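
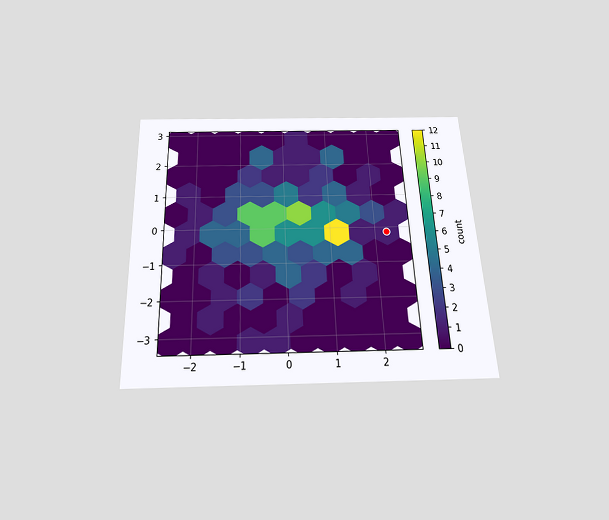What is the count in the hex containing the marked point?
1

The chart is tilted about 2° counter-clockwise and viewed slightly from below. The marked hex reads 1 on the colorbar.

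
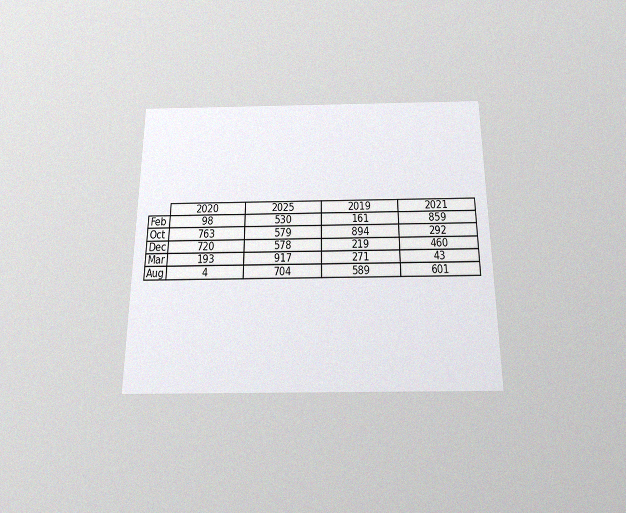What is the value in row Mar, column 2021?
The chart is viewed slightly from below, with some photo noise. The (Mar, 2021) cell reads 43.

43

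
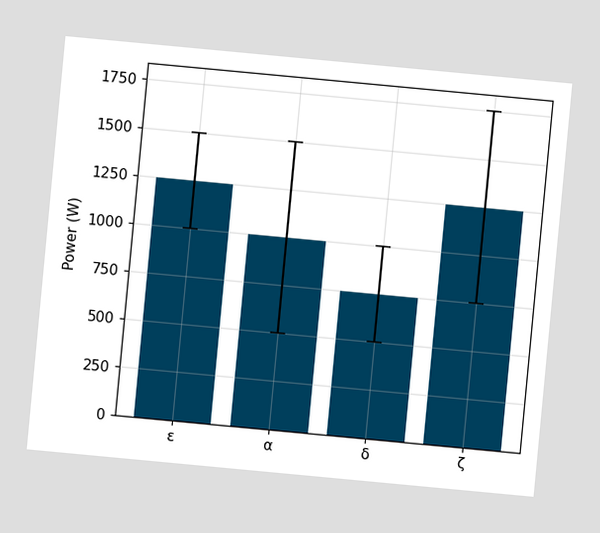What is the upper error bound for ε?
1500W

The chart is tilted about 5° clockwise. The ε bar's upper whisker reaches 1500W.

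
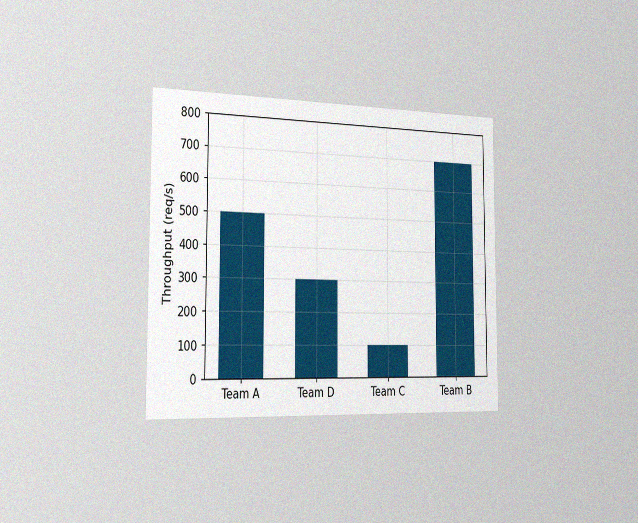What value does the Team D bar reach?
The chart is viewed slightly from the left, with some photo noise. Reading along the chart's y-axis, the Team D bar reaches 300req/s.

300req/s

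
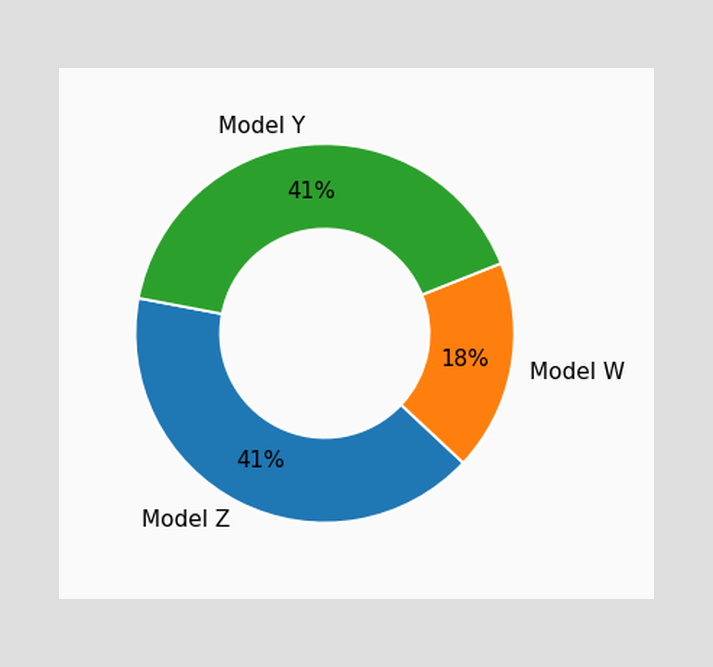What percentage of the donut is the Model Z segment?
The Model Z segment takes up 41% of the ring.

41%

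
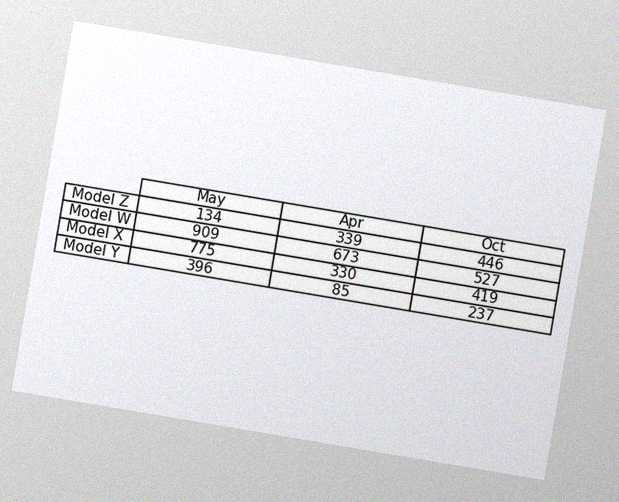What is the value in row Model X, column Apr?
The chart is tilted about 10° clockwise, with some photo noise. The (Model X, Apr) cell reads 330.

330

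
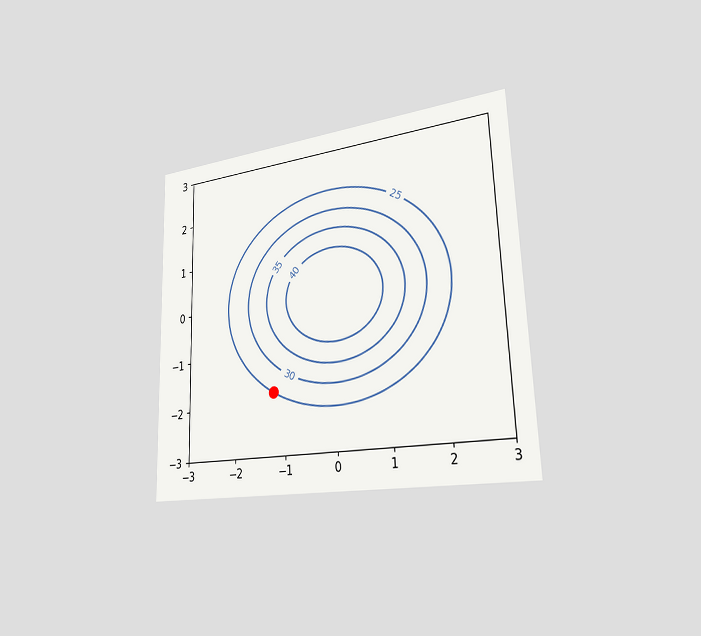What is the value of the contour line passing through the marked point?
The chart is viewed slightly from the right. The marked point sits on the contour labelled 25.

25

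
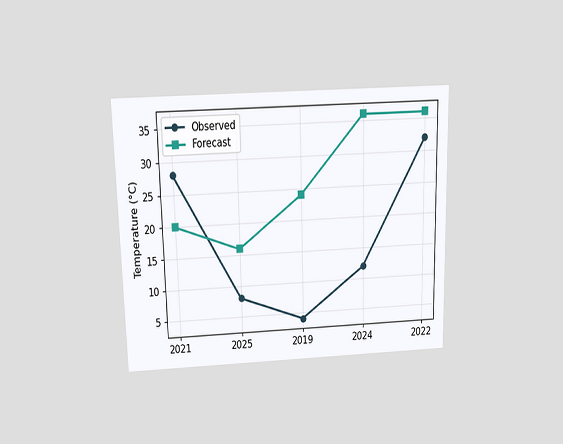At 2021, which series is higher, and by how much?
The chart is viewed slightly from above. At 2021, Observed sits above the other line by 8°C.

Observed, by 8°C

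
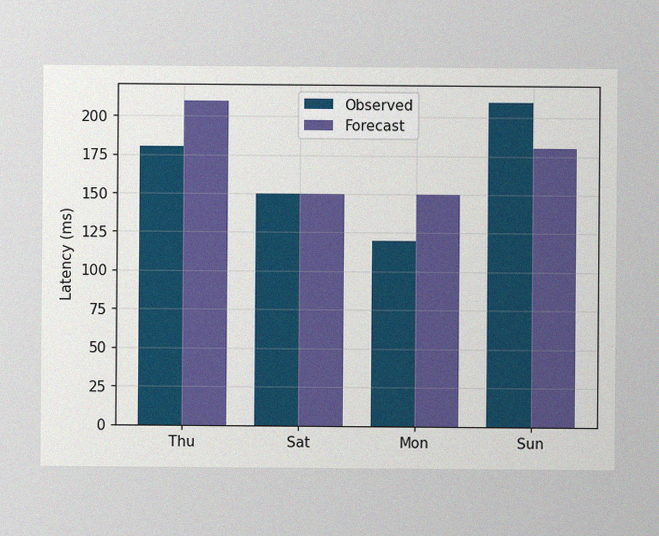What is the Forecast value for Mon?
The image has some photo noise and uneven lighting. The Forecast bar at Mon reaches 150ms on the y-axis.

150ms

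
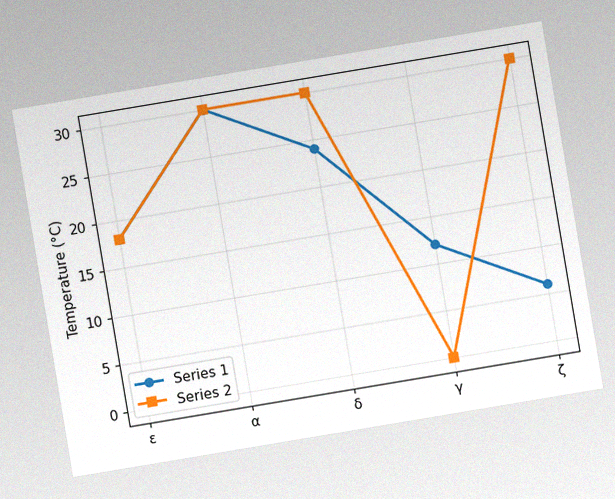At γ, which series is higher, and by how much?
The chart is tilted about 10° counter-clockwise, with some photo noise. At γ, Series 1 sits above the other line by 12°C.

Series 1, by 12°C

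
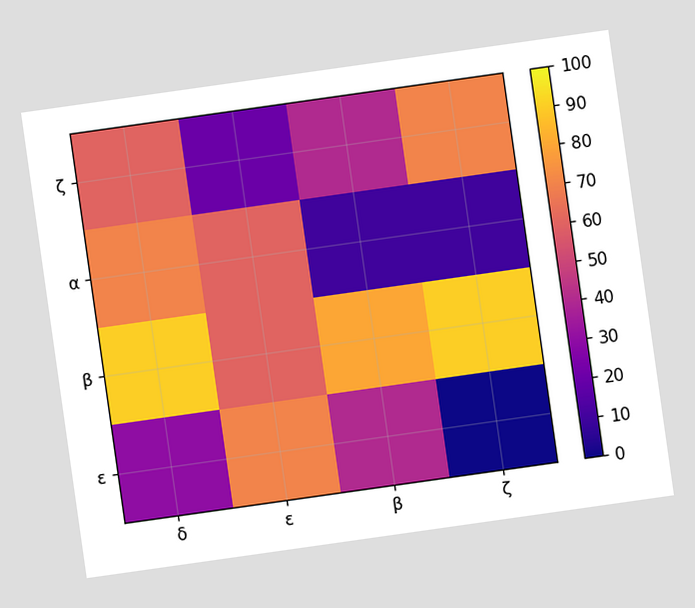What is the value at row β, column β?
80

The chart is tilted about 8° counter-clockwise. Matching cell (β, β) against the colorbar gives 80.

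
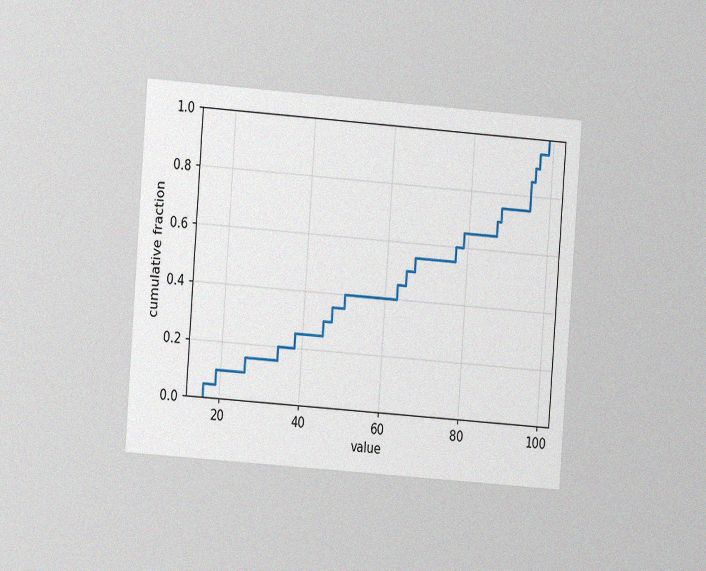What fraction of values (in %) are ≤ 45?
The chart is tilted about 4° clockwise and viewed at a slight angle, with some photo noise. At x=45 the ECDF step is at 30%.

30%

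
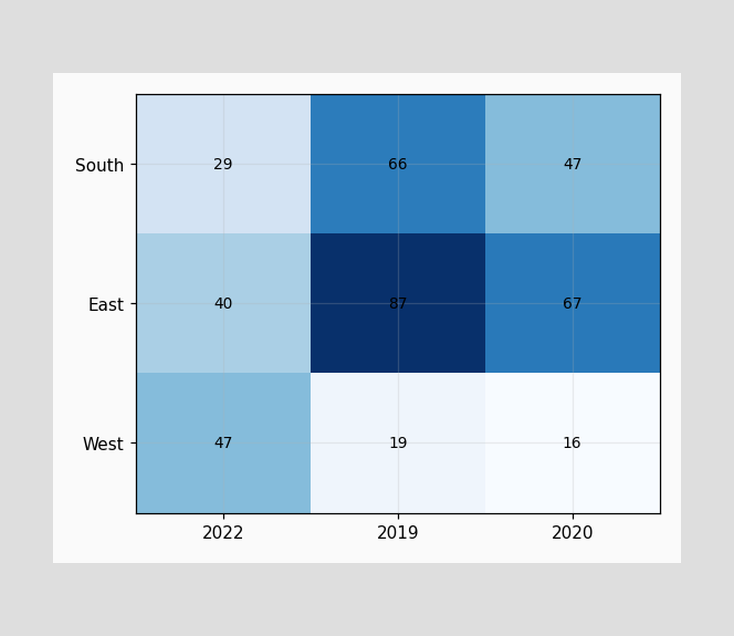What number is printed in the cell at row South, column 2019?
66

The (South, 2019) cell reads 66.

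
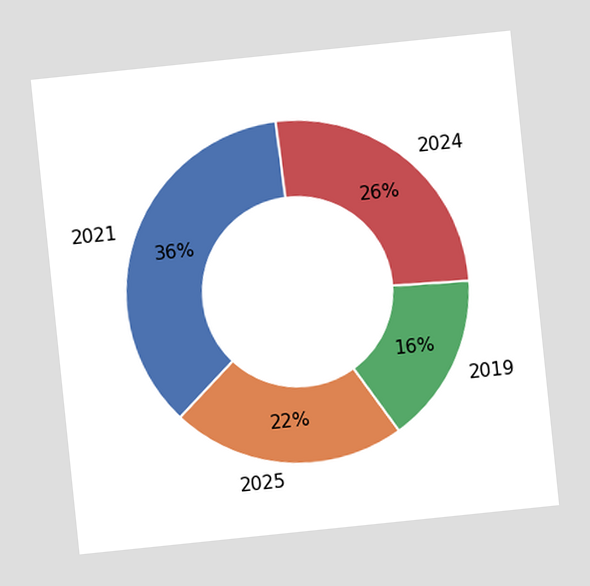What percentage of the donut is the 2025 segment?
22%

The chart is tilted about 6° counter-clockwise. The 2025 segment takes up 22% of the ring.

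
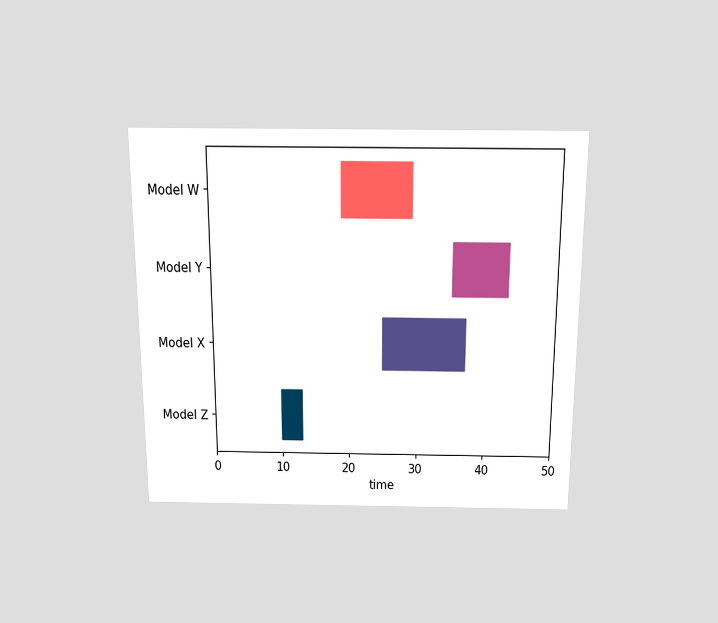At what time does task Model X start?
The chart is viewed slightly from above. The Model X bar begins at t=25.

25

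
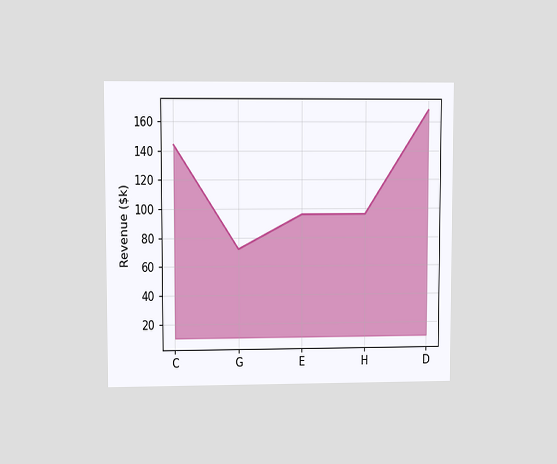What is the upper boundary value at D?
$168k

The chart is viewed at a slight angle. At D the upper boundary is at $168k.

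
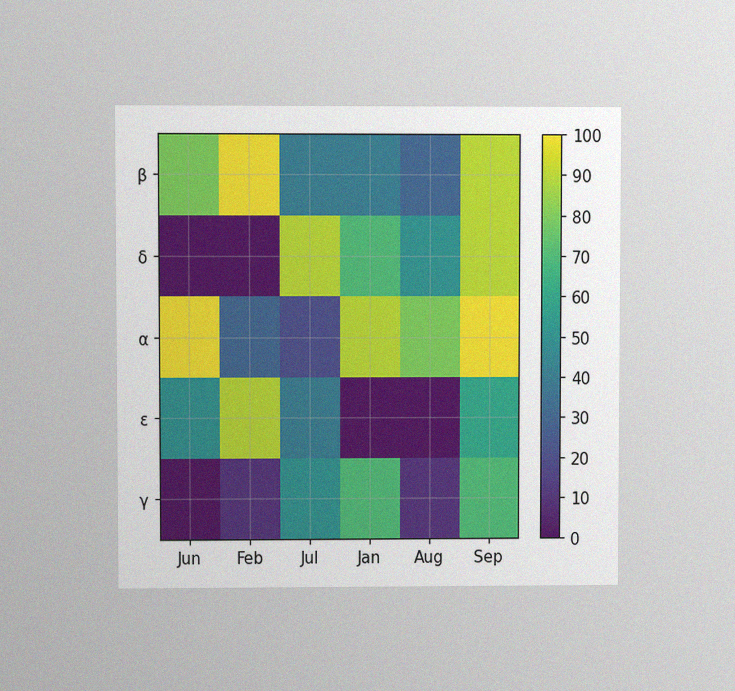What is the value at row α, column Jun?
The chart is viewed at a slight angle, with some photo noise. Matching cell (α, Jun) against the colorbar gives 100.

100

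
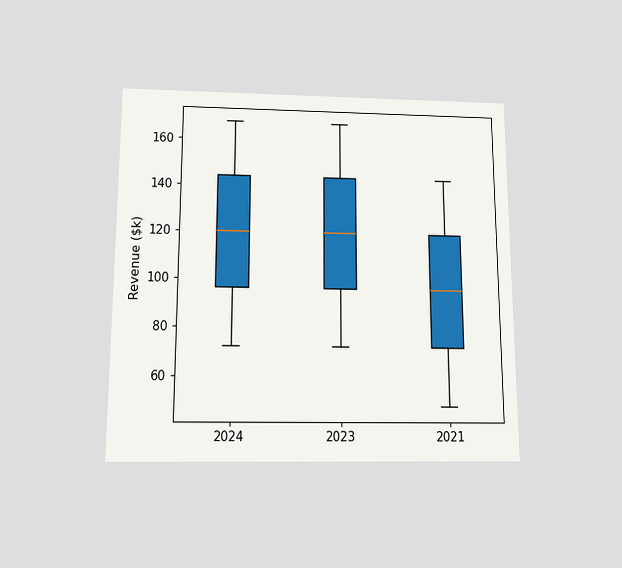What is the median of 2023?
$120k

The chart is viewed slightly from below. The median line in the 2023 box sits at $120k.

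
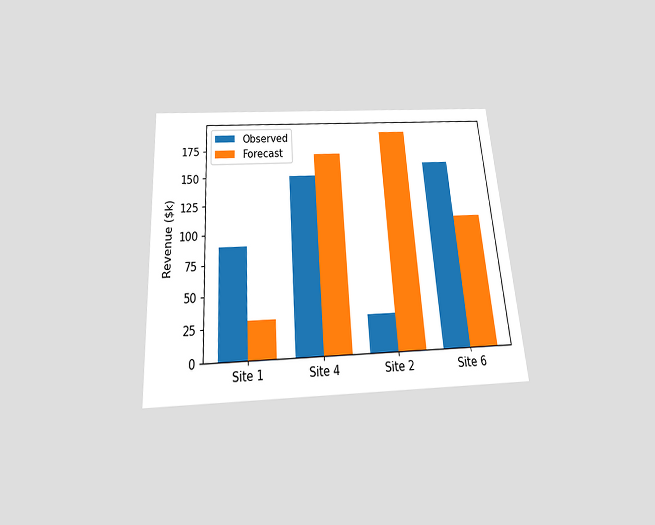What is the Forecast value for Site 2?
The chart is tilted about 4° counter-clockwise and viewed slightly from below. The Forecast bar at Site 2 reaches $190k on the y-axis.

$190k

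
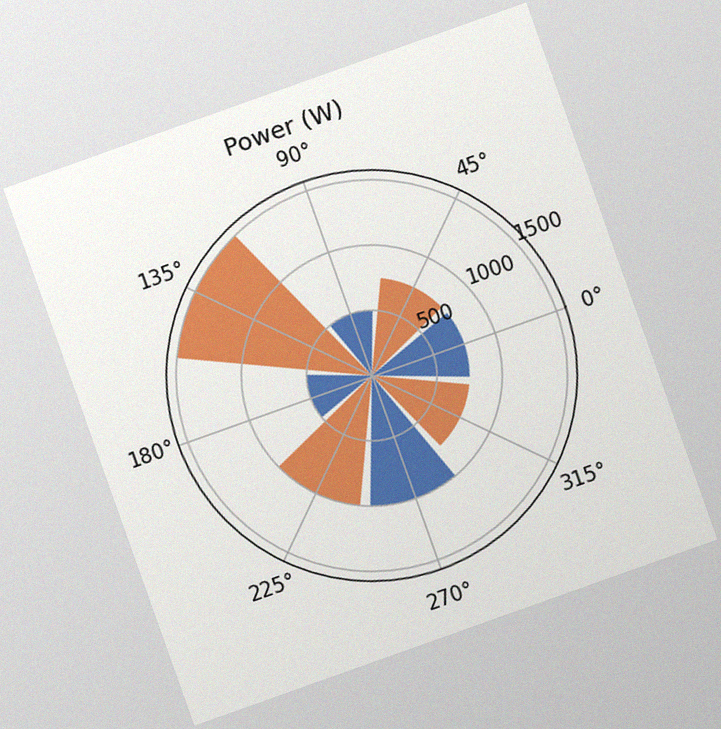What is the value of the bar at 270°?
The chart is tilted about 20° counter-clockwise, with some photo noise. The bar at 270° reaches 1000W on the radial axis.

1000W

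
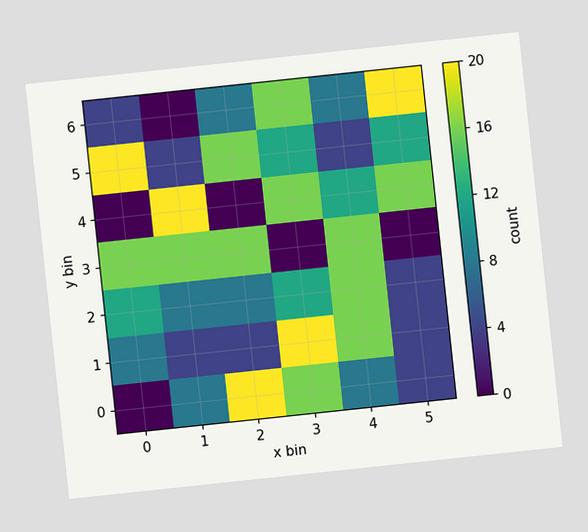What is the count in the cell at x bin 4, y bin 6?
The chart is tilted about 6° counter-clockwise. Matching the cell (4, 6) against the colorbar gives 8.

8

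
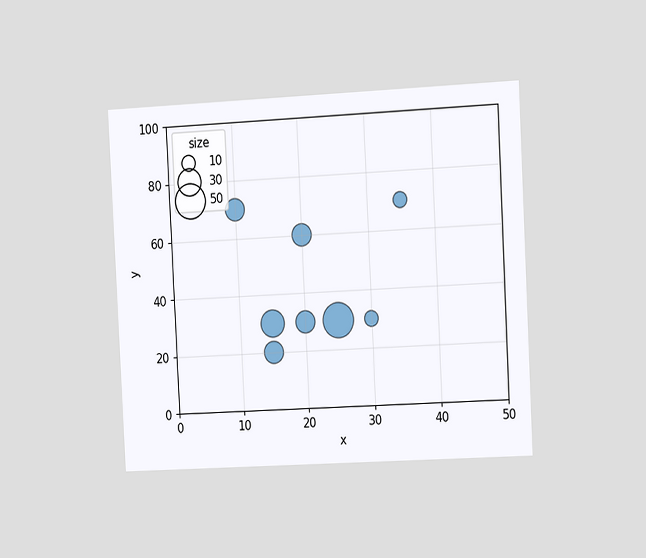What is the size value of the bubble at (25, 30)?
50

The chart is tilted about 3° counter-clockwise and viewed slightly from the right. Matching the bubble at (25, 30) against the size legend gives 50.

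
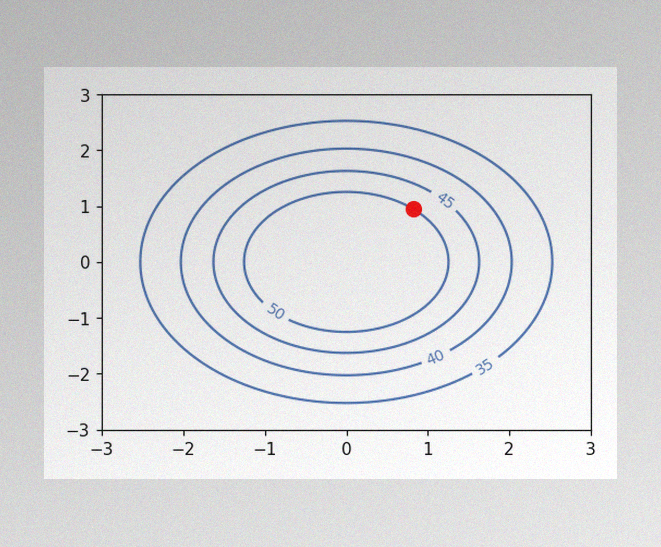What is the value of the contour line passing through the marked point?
The image has some photo noise and uneven lighting. The marked point sits on the contour labelled 50.

50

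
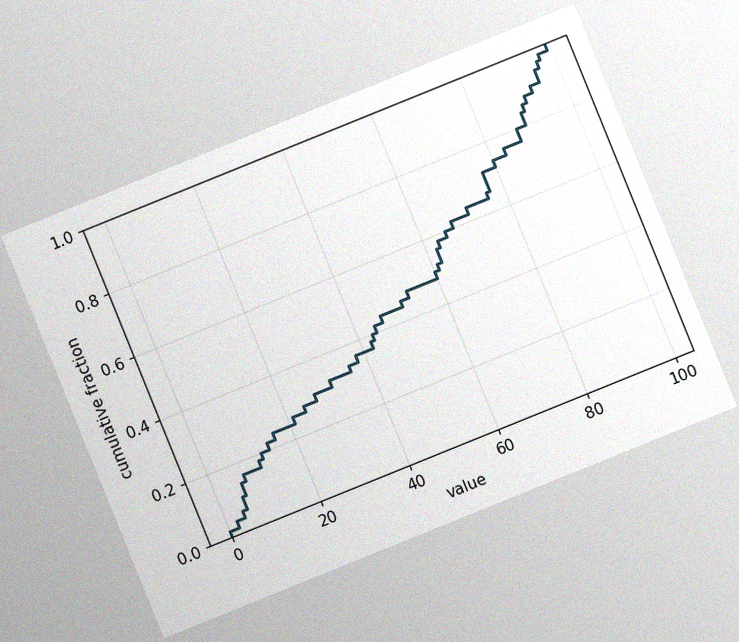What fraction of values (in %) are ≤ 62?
The chart is tilted about 22° counter-clockwise, with some photo noise. At x=62 the ECDF step is at 56%.

56%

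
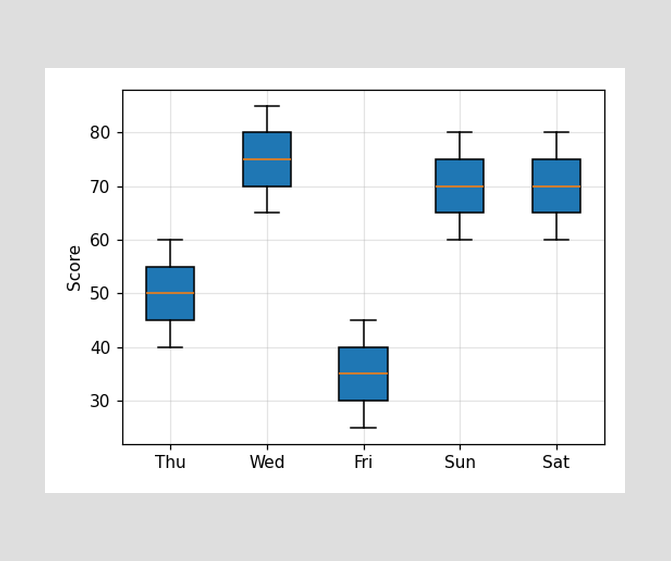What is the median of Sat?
70

The median line in the Sat box sits at 70.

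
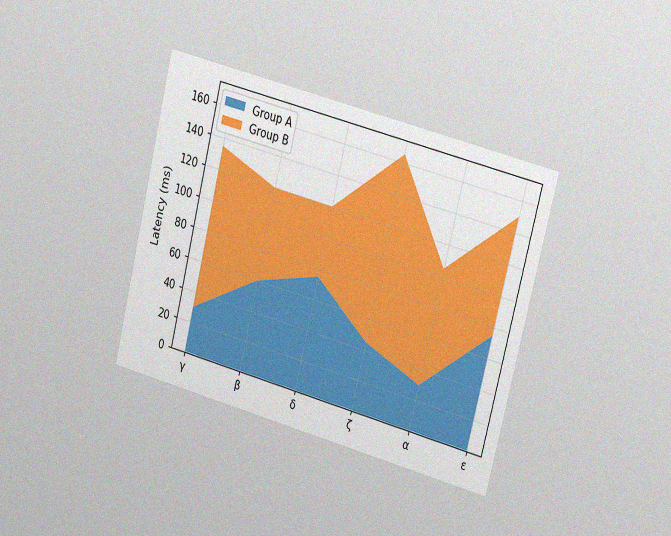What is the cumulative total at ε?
150ms

The chart is tilted about 14° clockwise and viewed slightly from the right, with some photo noise. The stacked total at ε reaches 150ms.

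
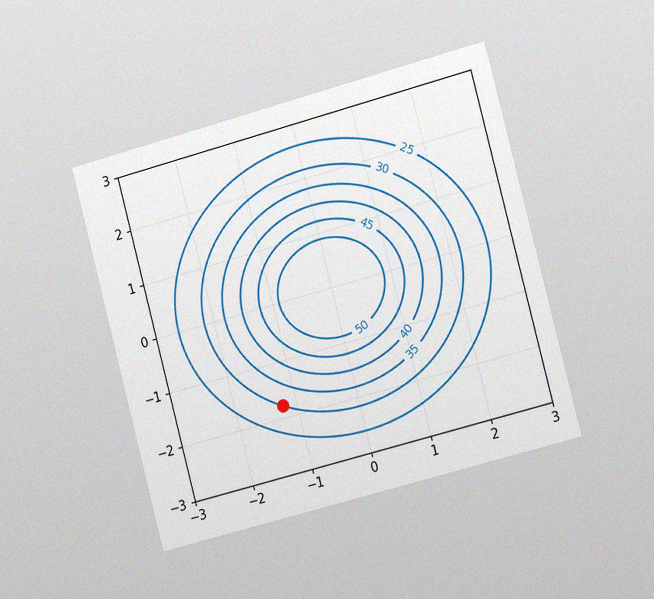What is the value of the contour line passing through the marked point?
The chart is tilted about 15° counter-clockwise and viewed slightly from the right, with some photo noise. The marked point sits on the contour labelled 30.

30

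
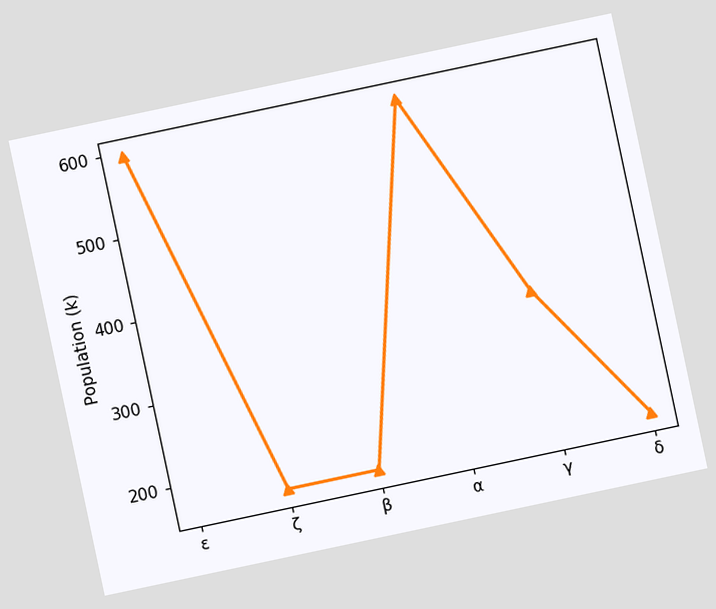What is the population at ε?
595k

The chart is tilted about 12° counter-clockwise. At ε, the line is at 595k.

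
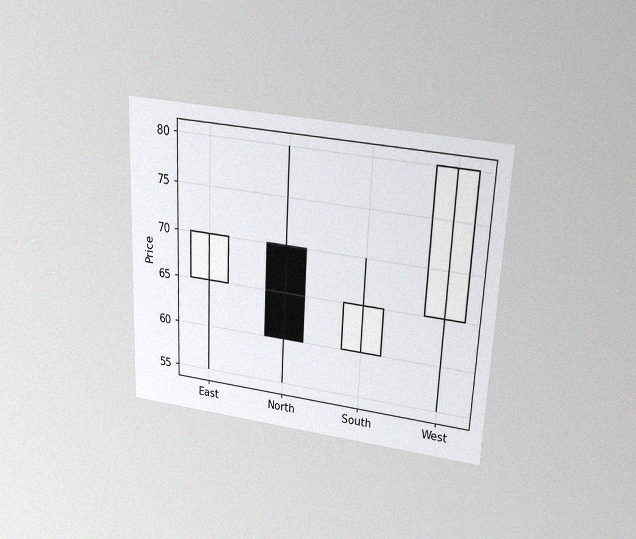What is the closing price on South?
65

The chart is tilted about 3° clockwise and viewed slightly from above, with some photo noise. The South candle closes at 65.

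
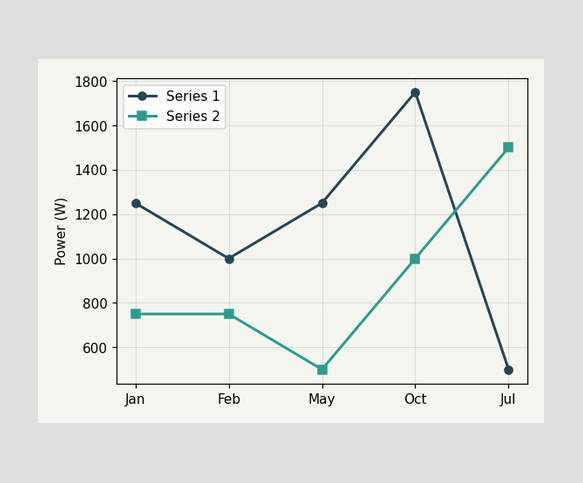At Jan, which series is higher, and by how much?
Series 1, by 500W

At Jan, Series 1 sits above the other line by 500W.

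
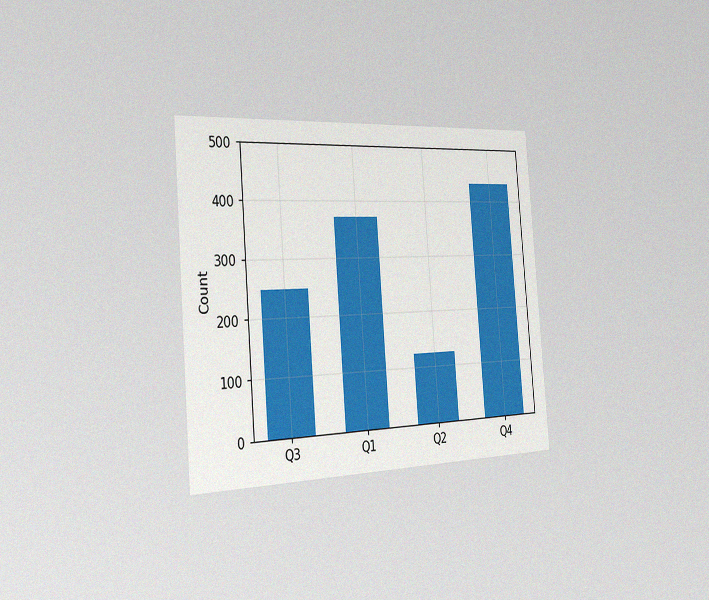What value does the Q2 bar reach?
The chart is tilted about 5° counter-clockwise and viewed slightly from the left, with some photo noise. Reading along the chart's y-axis, the Q2 bar reaches 124.

124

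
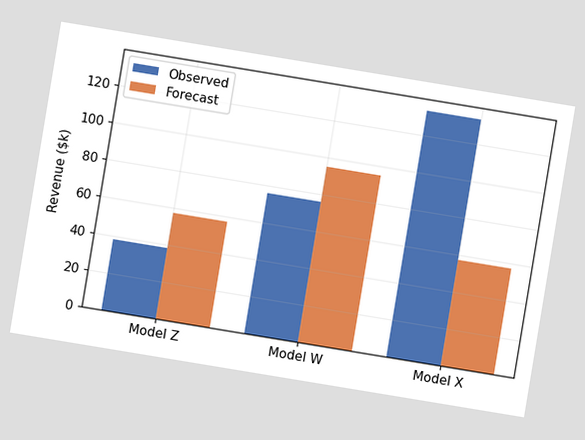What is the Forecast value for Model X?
$57k

The chart is tilted about 9° clockwise. The Forecast bar at Model X reaches $57k on the y-axis.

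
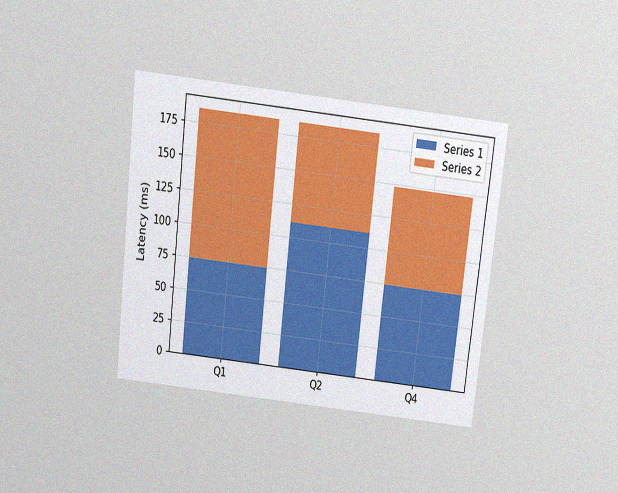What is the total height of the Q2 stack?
185ms

The chart is tilted about 6° clockwise and viewed slightly from above, with some photo noise. The Q2 stack's top reaches 185ms on the y-axis.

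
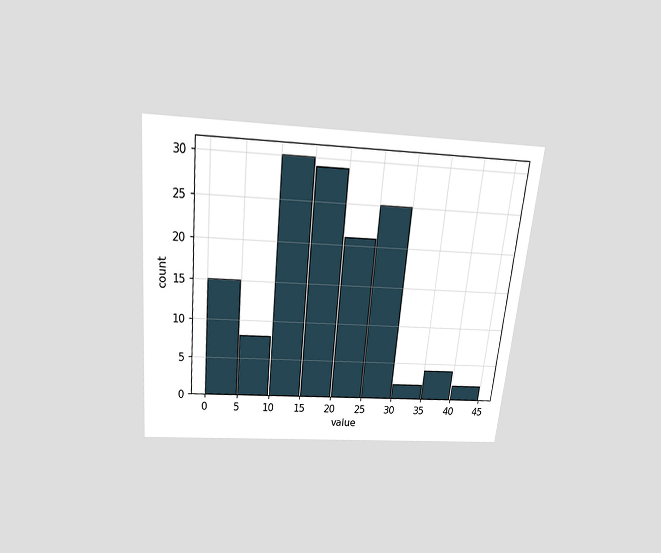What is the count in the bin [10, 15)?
The chart is tilted about 5° clockwise and viewed slightly from above. The [10, 15) bin has height 30.

30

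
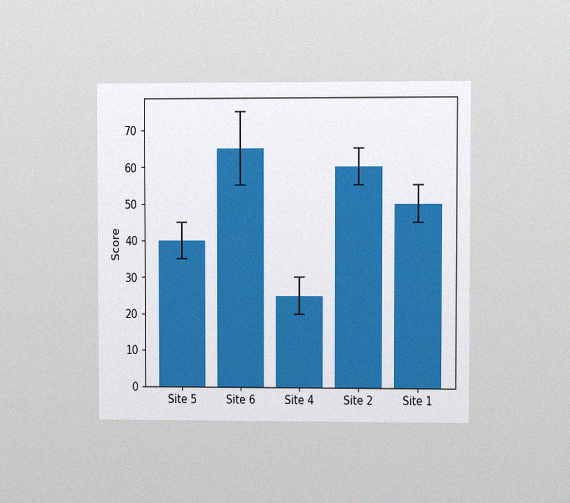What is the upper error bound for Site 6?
The chart is viewed at a slight angle, with some photo noise. The Site 6 bar's upper whisker reaches 75.

75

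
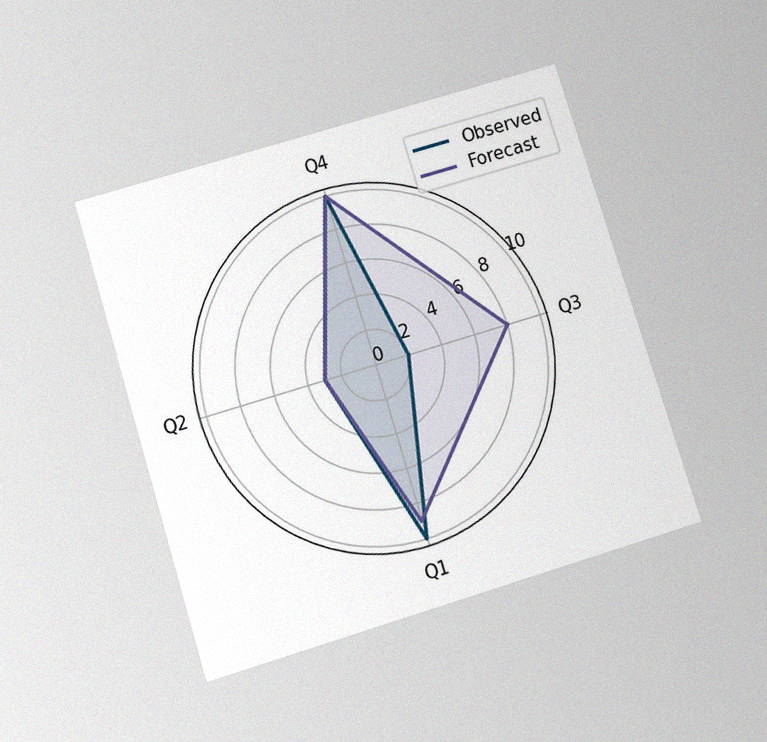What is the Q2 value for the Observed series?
The chart is tilted about 17° counter-clockwise and viewed slightly from below, with some photo noise. On the Q2 axis, Observed reaches 3.

3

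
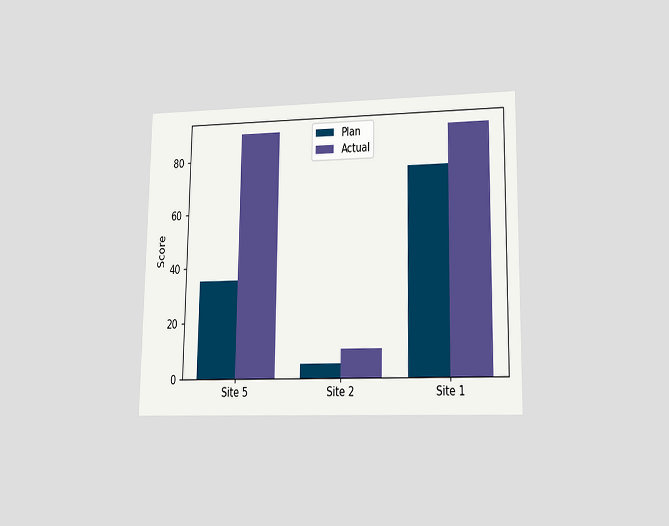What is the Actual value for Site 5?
The chart is viewed at a slight angle. The Actual bar at Site 5 reaches 90 on the y-axis.

90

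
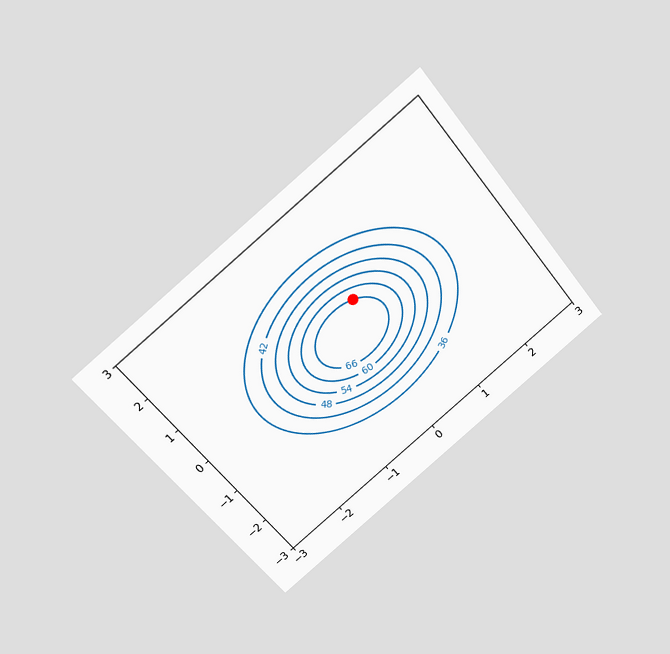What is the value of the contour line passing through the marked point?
The chart is tilted about 40° counter-clockwise and viewed slightly from above. The marked point sits on the contour labelled 66.

66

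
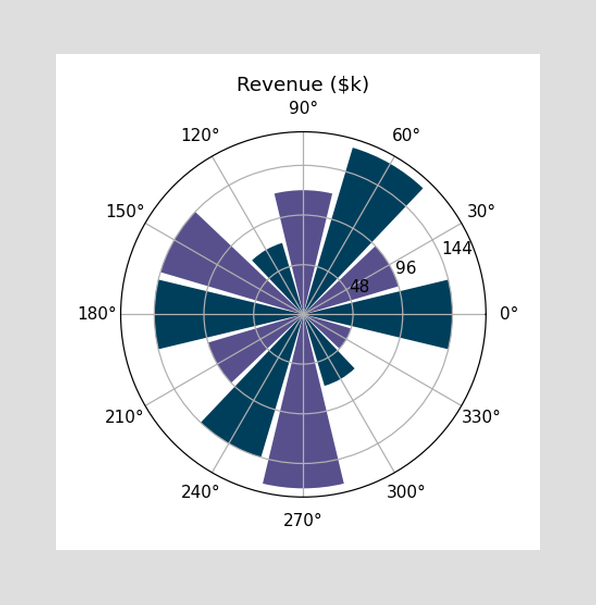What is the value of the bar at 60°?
$168k

The bar at 60° reaches $168k on the radial axis.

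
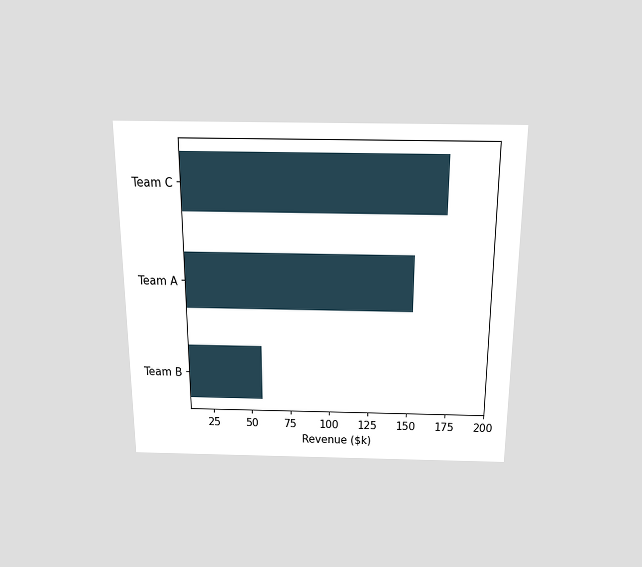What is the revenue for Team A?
$152k

The chart is viewed slightly from above. Reading along the chart's x-axis, the Team A bar reaches $152k.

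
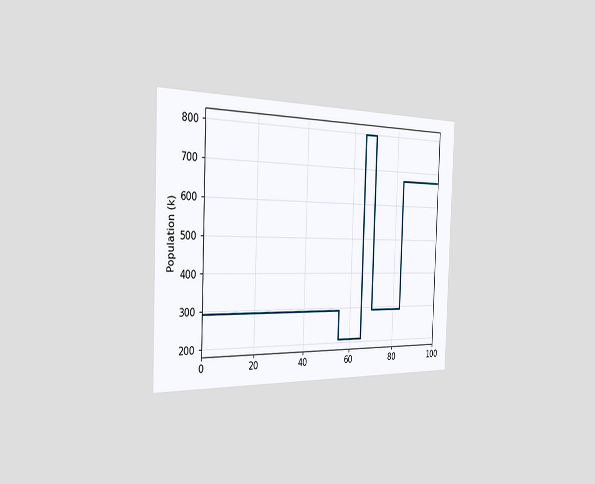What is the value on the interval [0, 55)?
The chart is tilted about 2° clockwise and viewed slightly from the left. On [0, 55) the step sits at 294k.

294k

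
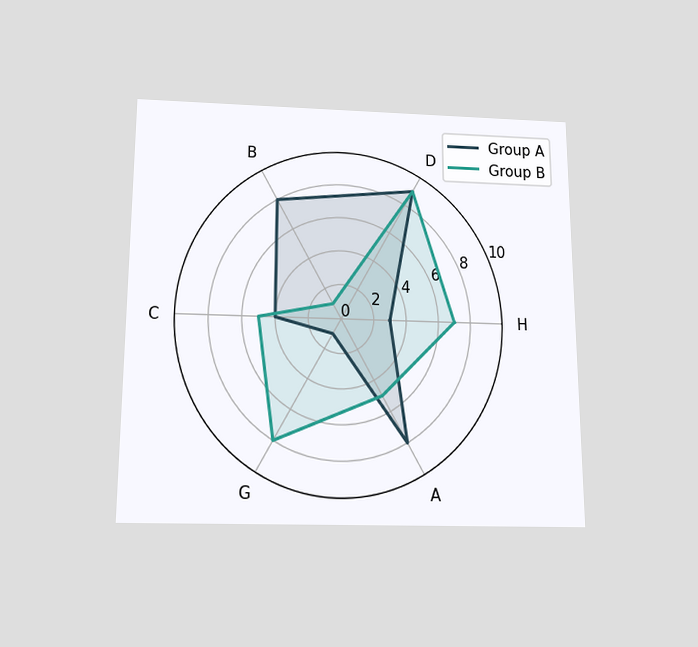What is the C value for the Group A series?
The chart is viewed slightly from below. On the C axis, Group A reaches 4.

4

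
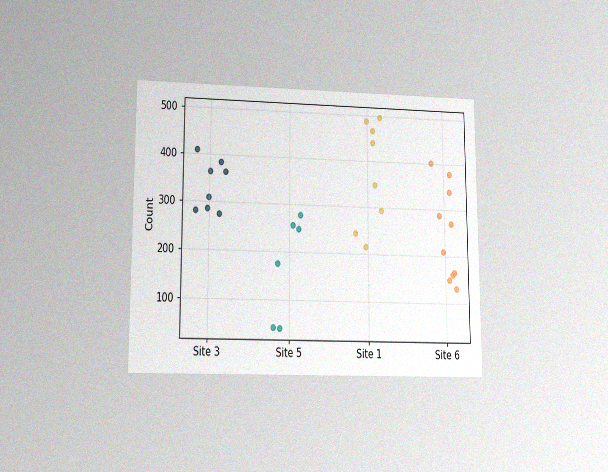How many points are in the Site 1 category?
8

The chart is viewed at a slight angle, with some photo noise. Counting the markers in the Site 1 column gives 8.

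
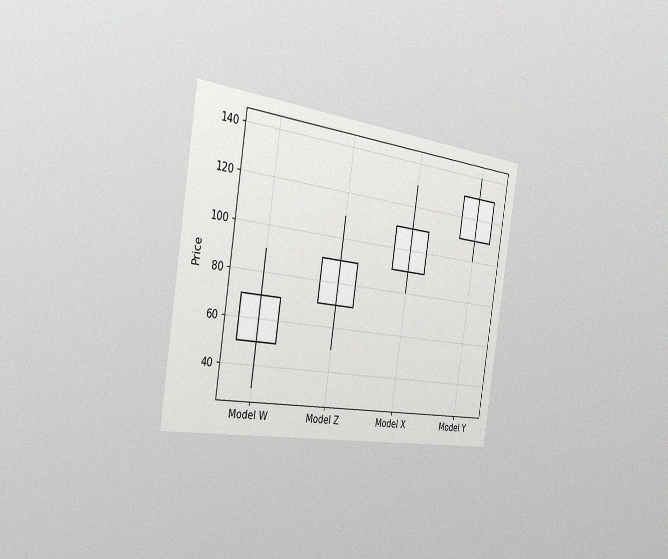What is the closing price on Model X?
110

The chart is tilted about 9° clockwise and viewed slightly from the left, with some photo noise. The Model X candle closes at 110.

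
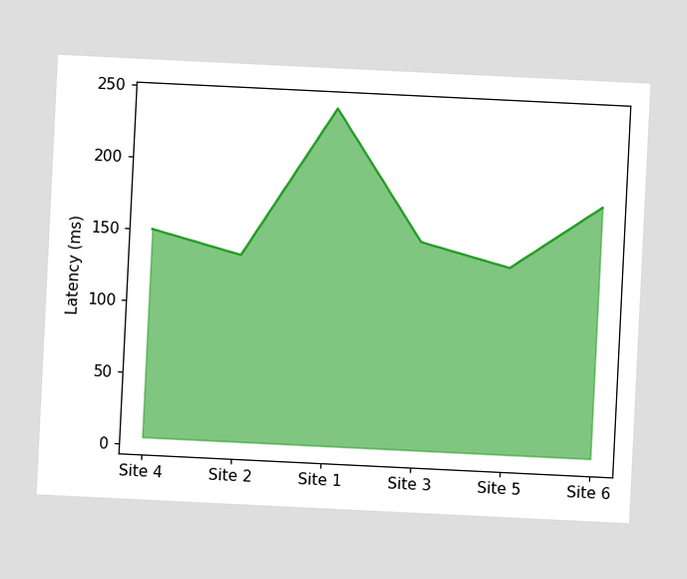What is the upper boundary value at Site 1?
240ms

The chart is tilted about 3° clockwise. At Site 1 the upper boundary is at 240ms.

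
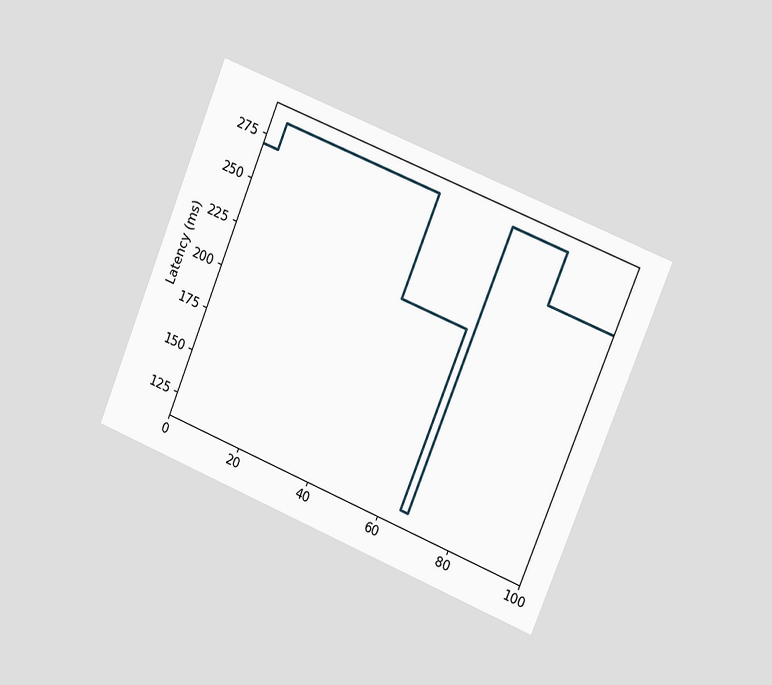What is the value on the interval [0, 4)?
The chart is tilted about 22° clockwise and viewed slightly from the right. On [0, 4) the step sits at 270ms.

270ms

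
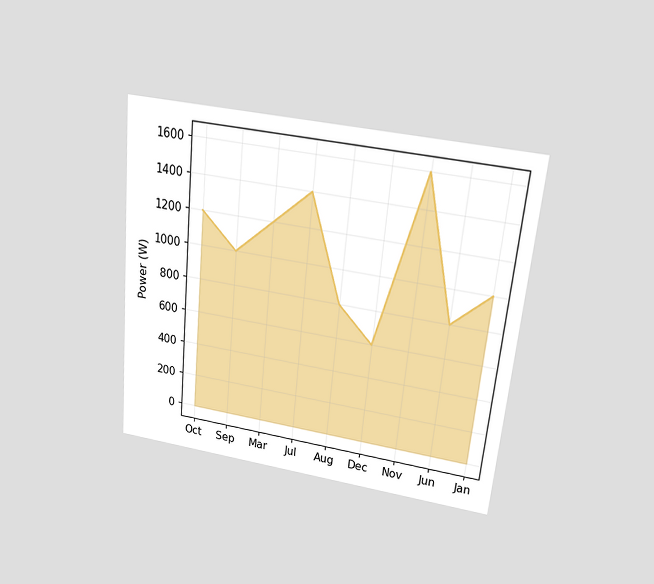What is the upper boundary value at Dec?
600W

The chart is tilted about 6° clockwise and viewed slightly from above. At Dec the upper boundary is at 600W.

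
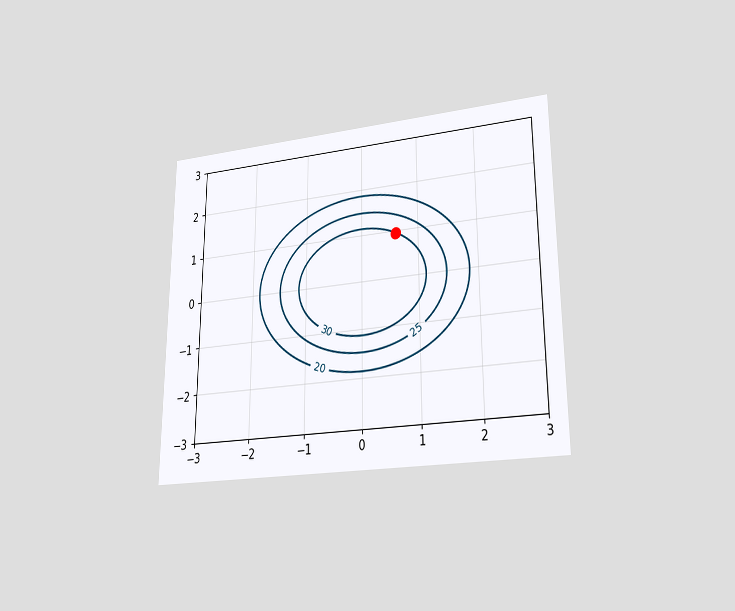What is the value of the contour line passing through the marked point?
The chart is viewed at a slight angle. The marked point sits on the contour labelled 30.

30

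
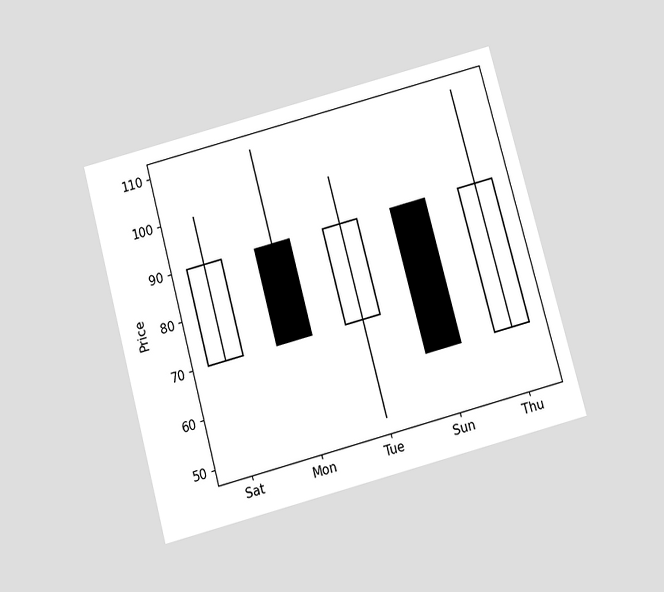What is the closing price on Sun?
The chart is tilted about 15° counter-clockwise and viewed slightly from below. The Sun candle closes at 60.

60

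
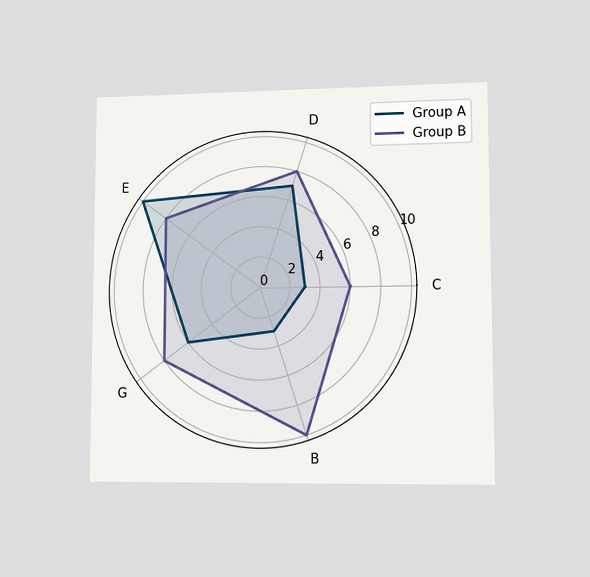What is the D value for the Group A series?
The chart is viewed at a slight angle. On the D axis, Group A reaches 7.

7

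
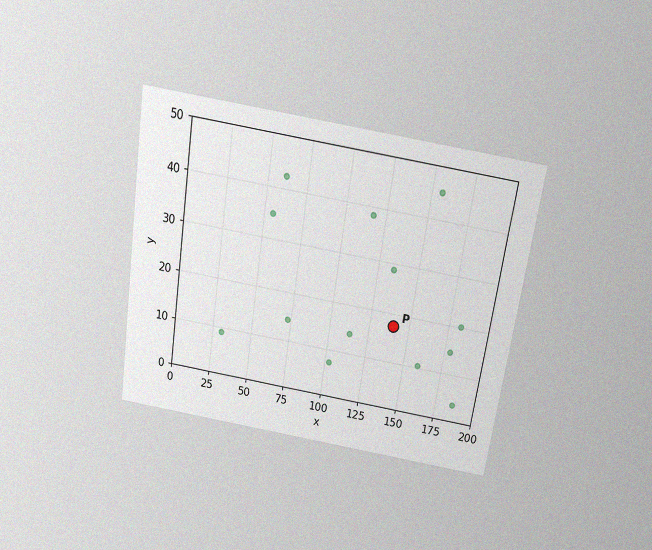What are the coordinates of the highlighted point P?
(140, 17.5)

The chart is tilted about 8° clockwise and viewed slightly from above, with some photo noise. Following the gridlines from P to each axis, P sits at (140, 17.5).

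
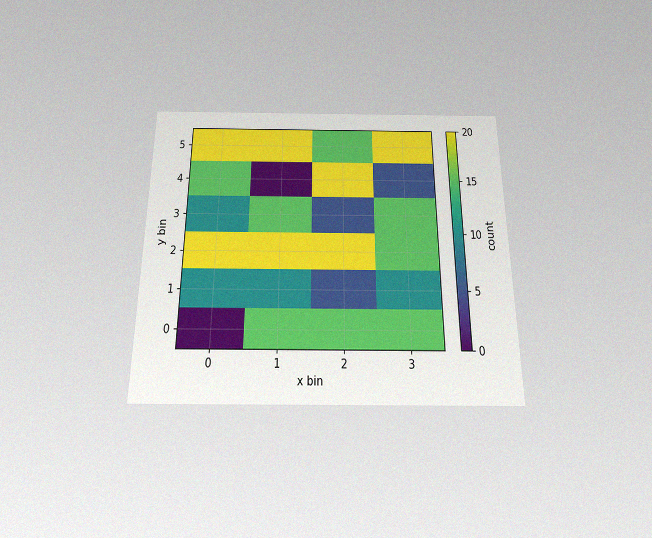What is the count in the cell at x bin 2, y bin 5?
15

The chart is viewed slightly from below, with some photo noise. Matching the cell (2, 5) against the colorbar gives 15.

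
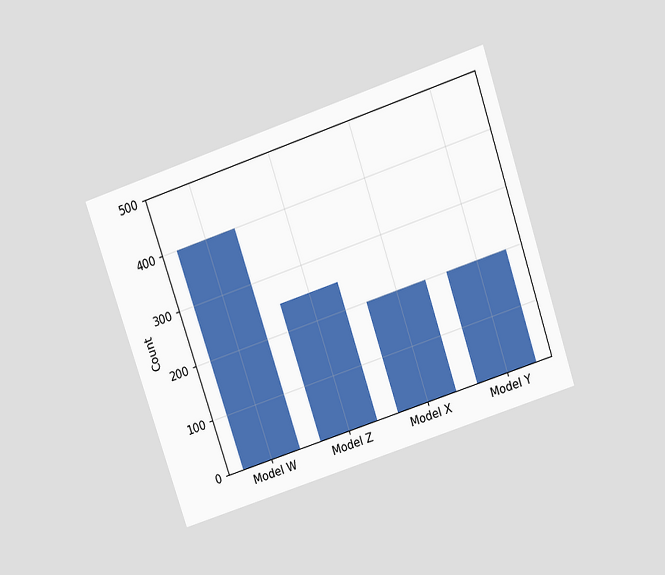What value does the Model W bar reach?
400

The chart is tilted about 18° counter-clockwise and viewed slightly from above. Reading along the chart's y-axis, the Model W bar reaches 400.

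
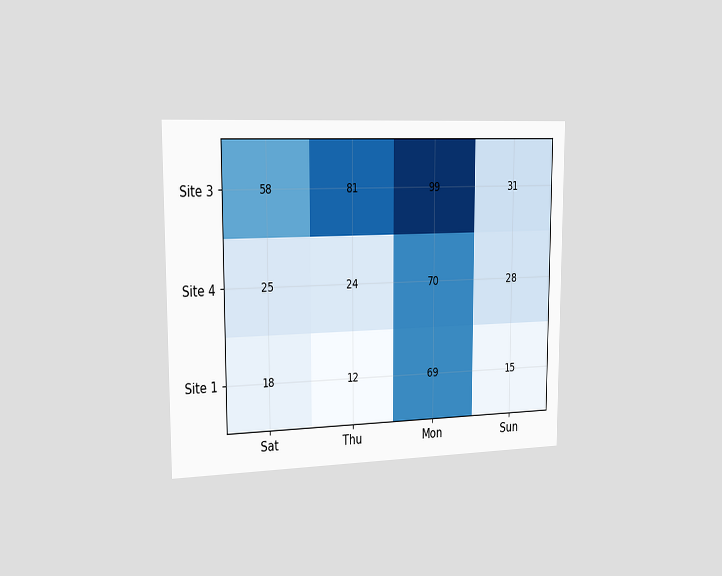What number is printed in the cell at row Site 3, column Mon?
The chart is viewed slightly from the left. The (Site 3, Mon) cell reads 99.

99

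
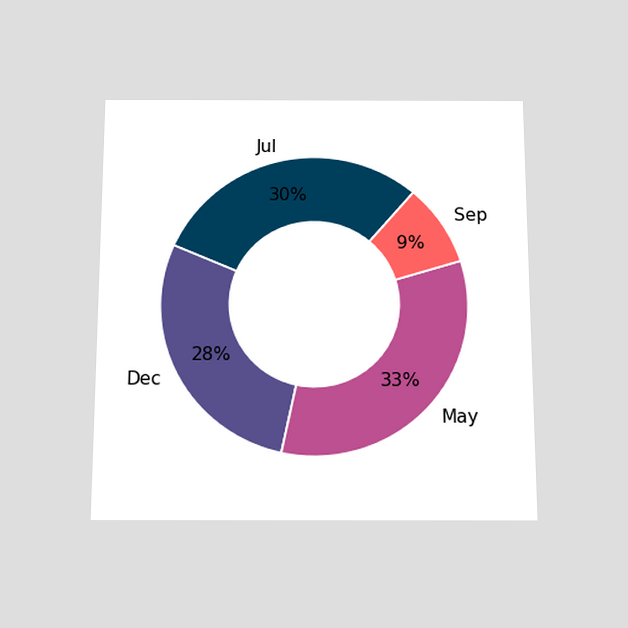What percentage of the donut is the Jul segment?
The chart is viewed slightly from below. The Jul segment takes up 30% of the ring.

30%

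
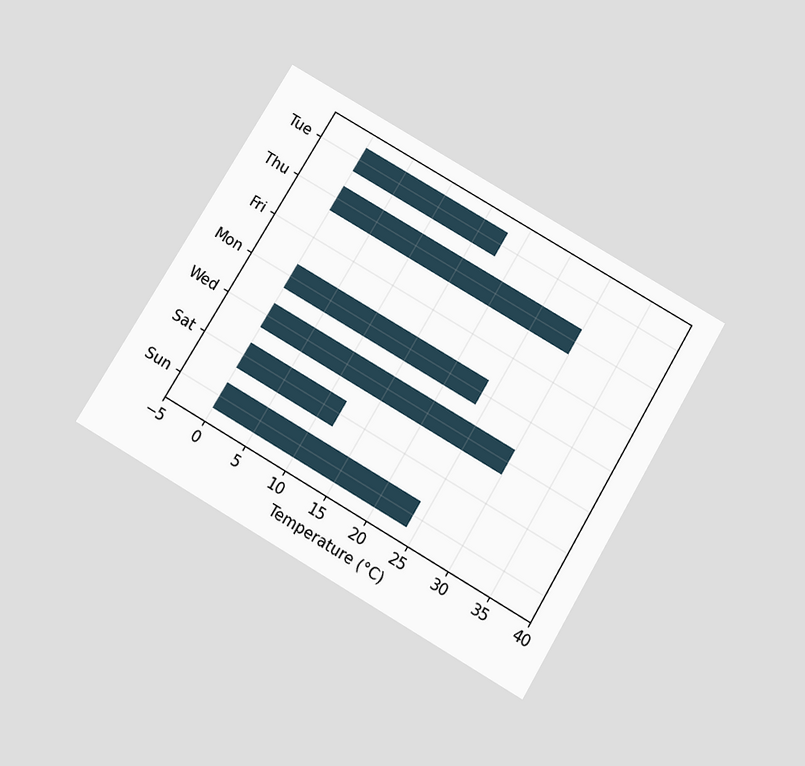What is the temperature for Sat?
12°C

The chart is tilted about 30° clockwise and viewed slightly from below. Reading along the chart's x-axis, the Sat bar reaches 12°C.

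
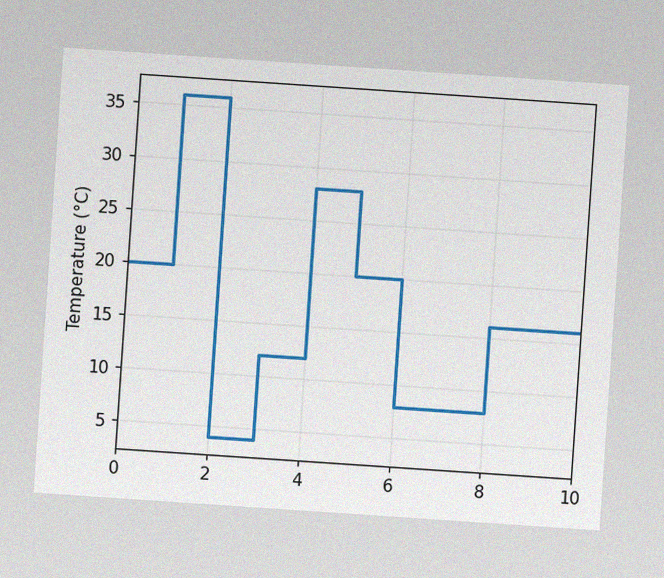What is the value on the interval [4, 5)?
28°C

The chart is tilted about 4° clockwise, with some photo noise. On [4, 5) the step sits at 28°C.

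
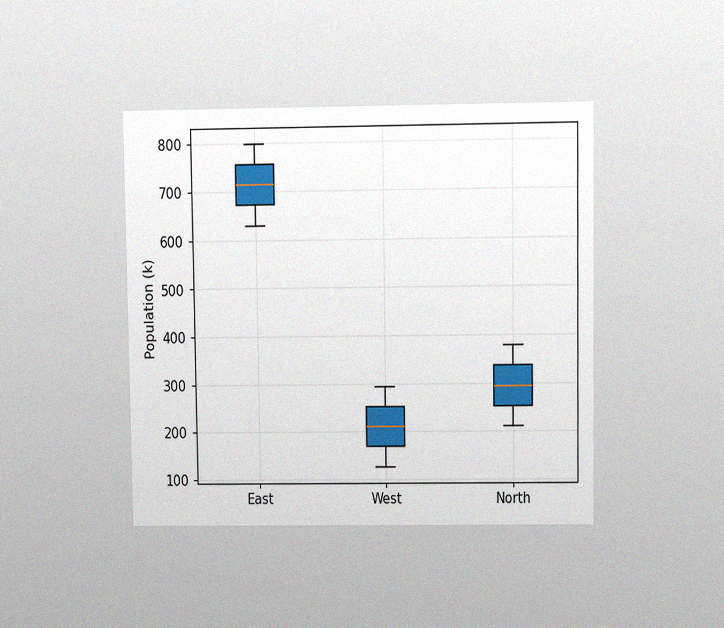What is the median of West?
210k

The chart is viewed at a slight angle, with some photo noise. The median line in the West box sits at 210k.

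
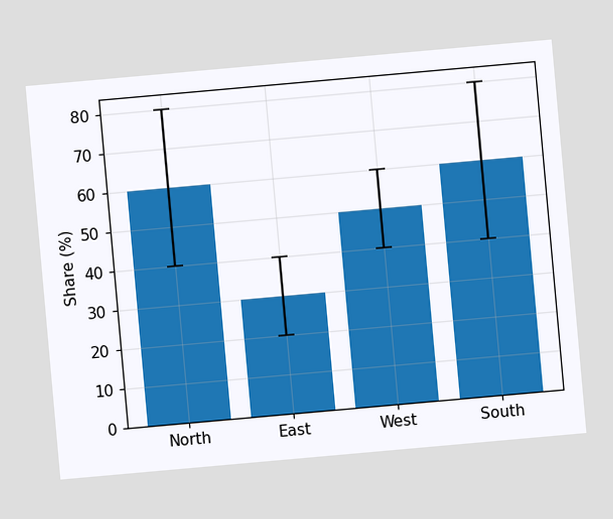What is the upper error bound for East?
The chart is tilted about 5° counter-clockwise. The East bar's upper whisker reaches 40%.

40%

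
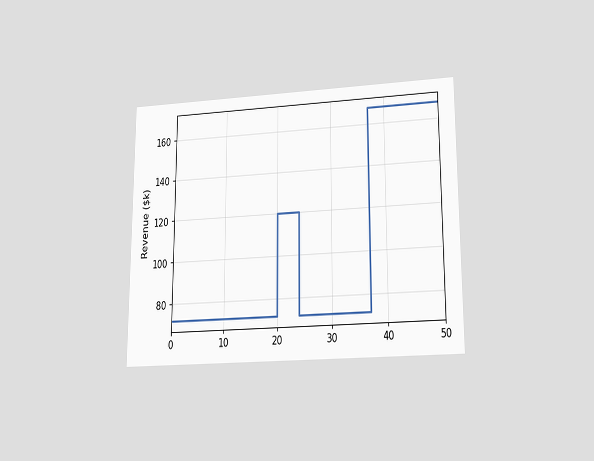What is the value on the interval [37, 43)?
$168k

The chart is viewed slightly from below. On [37, 43) the step sits at $168k.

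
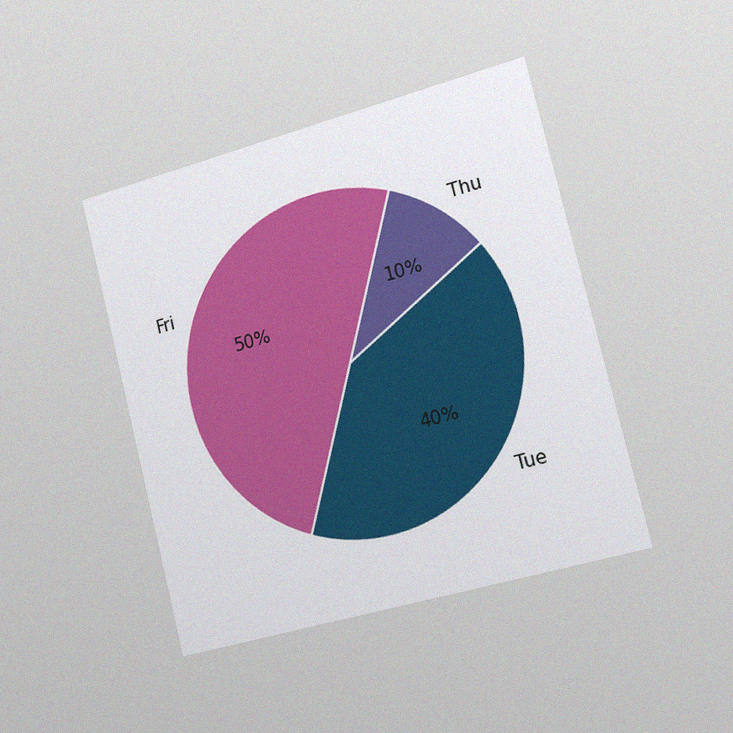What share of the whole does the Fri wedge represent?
The chart is tilted about 14° counter-clockwise and viewed slightly from the right, with some photo noise. The Fri slice takes up 50% of the pie.

50%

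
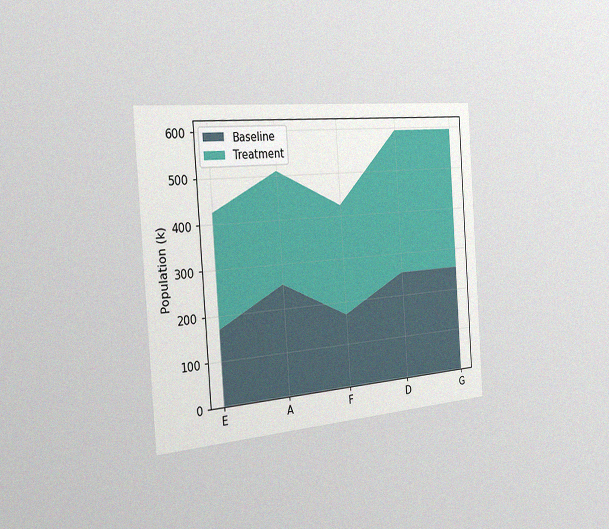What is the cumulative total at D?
The chart is tilted about 4° counter-clockwise and viewed slightly from the left, with some photo noise. The stacked total at D reaches 595k.

595k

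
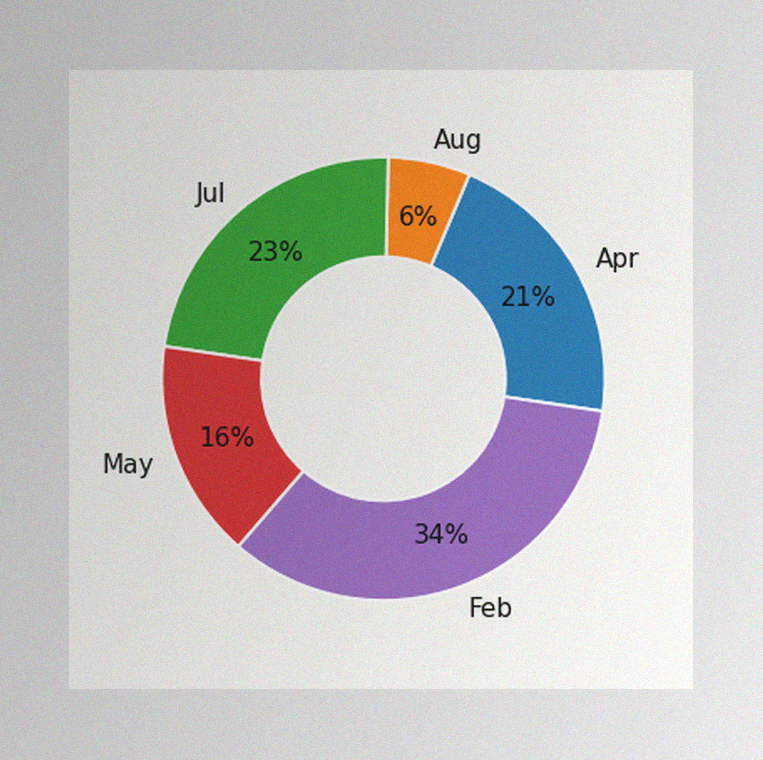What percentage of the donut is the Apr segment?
21%

The image has some photo noise and uneven lighting. The Apr segment takes up 21% of the ring.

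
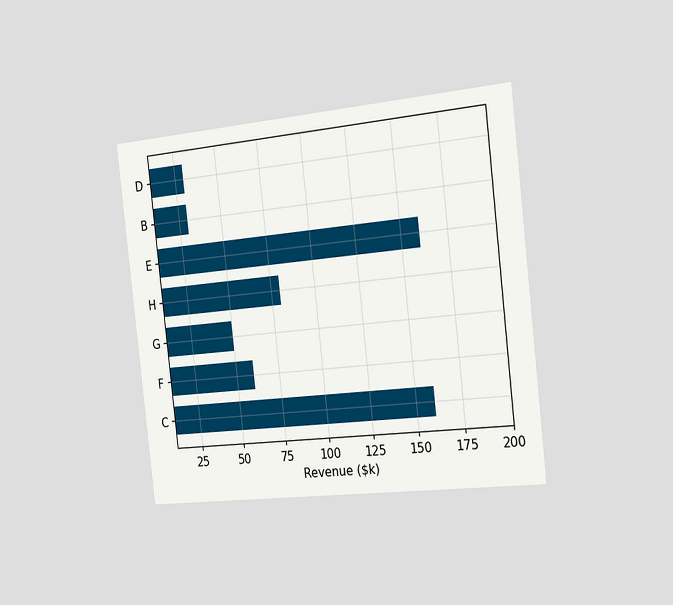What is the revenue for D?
The chart is tilted about 7° counter-clockwise and viewed slightly from the right. Reading along the chart's x-axis, the D bar reaches $30k.

$30k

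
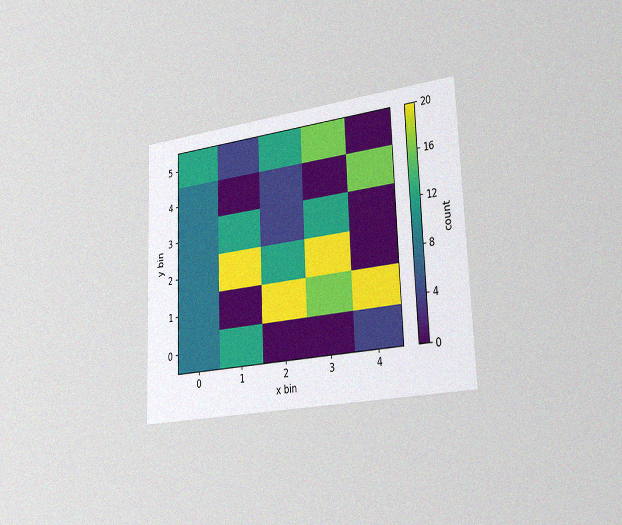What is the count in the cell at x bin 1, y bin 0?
The chart is tilted about 2° counter-clockwise and viewed slightly from the right, with some photo noise. Matching the cell (1, 0) against the colorbar gives 12.

12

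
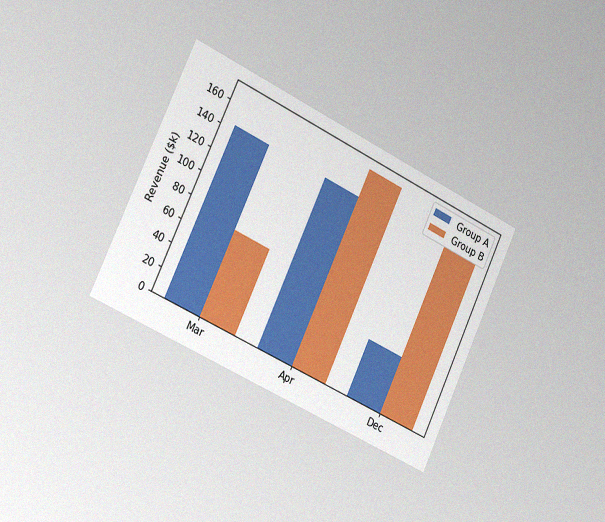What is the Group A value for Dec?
The chart is tilted about 25° clockwise and viewed slightly from the left, with some photo noise. The Group A bar at Dec reaches $48k on the y-axis.

$48k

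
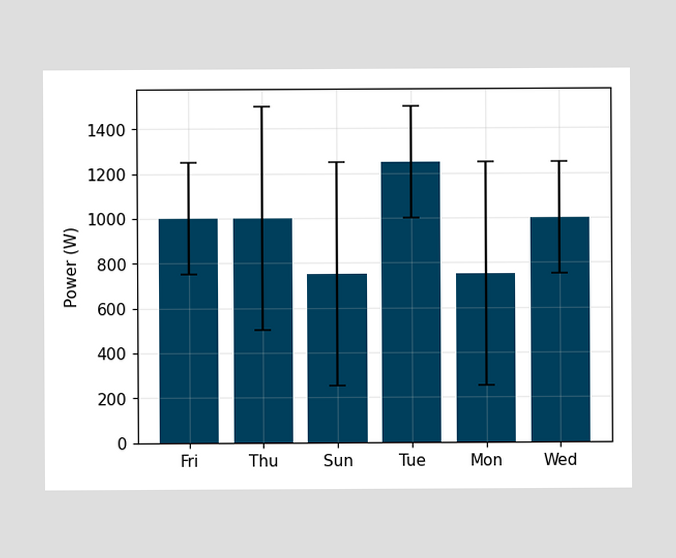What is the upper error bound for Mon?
1250W

The Mon bar's upper whisker reaches 1250W.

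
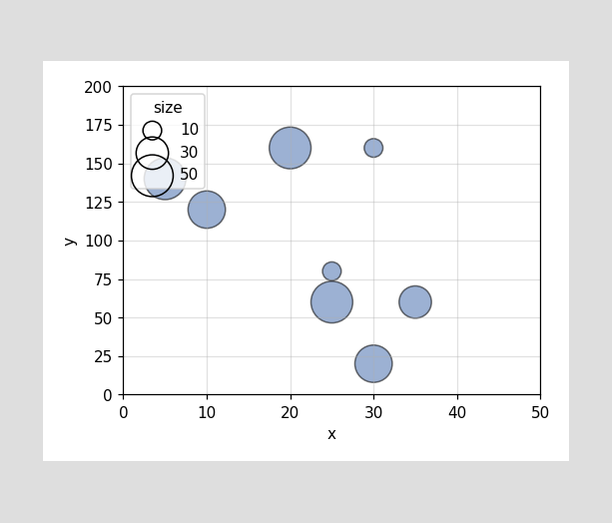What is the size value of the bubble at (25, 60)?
50

Matching the bubble at (25, 60) against the size legend gives 50.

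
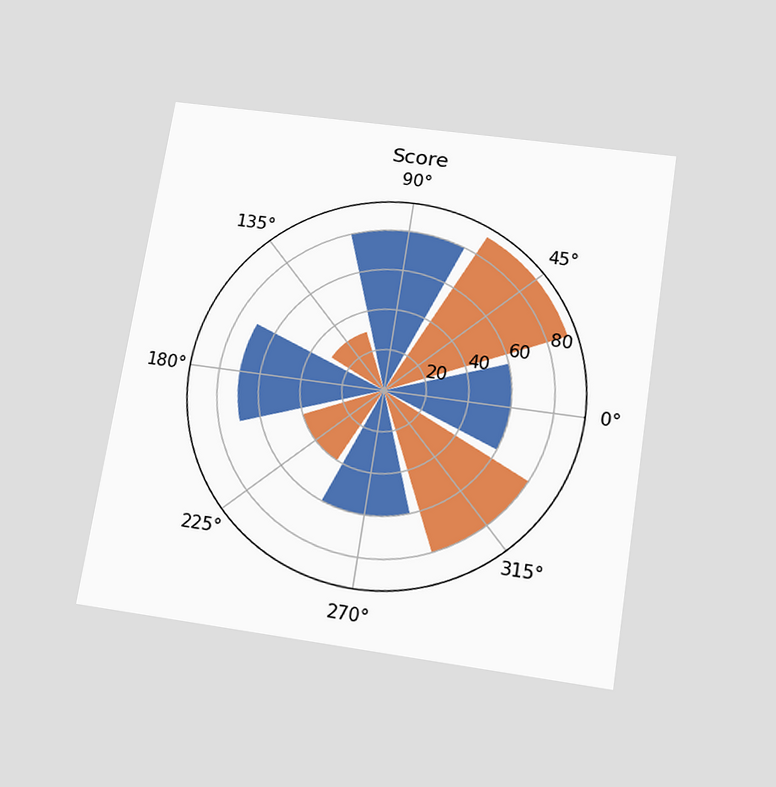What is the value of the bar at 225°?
The chart is tilted about 9° clockwise and viewed slightly from below. The bar at 225° reaches 40 on the radial axis.

40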